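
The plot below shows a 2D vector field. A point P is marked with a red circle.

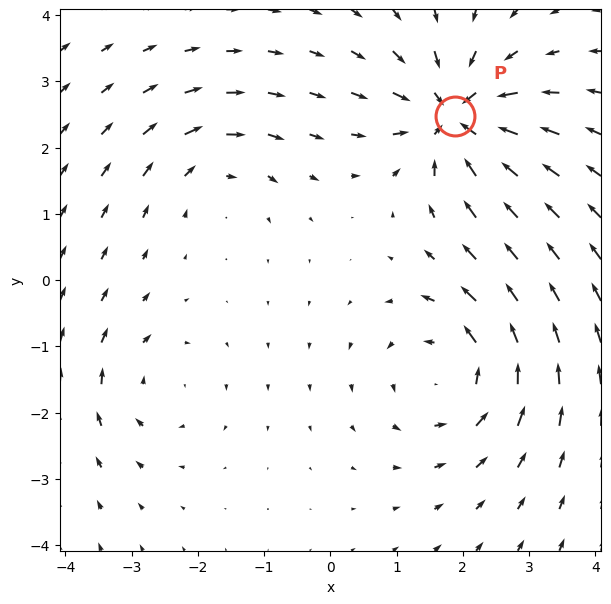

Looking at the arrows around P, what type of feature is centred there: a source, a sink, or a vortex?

At P (1.9, 2.5) the arrows converge inward. Divergence about -7, curl ≈0 — negative divergence with near-zero curl is a sink.

sink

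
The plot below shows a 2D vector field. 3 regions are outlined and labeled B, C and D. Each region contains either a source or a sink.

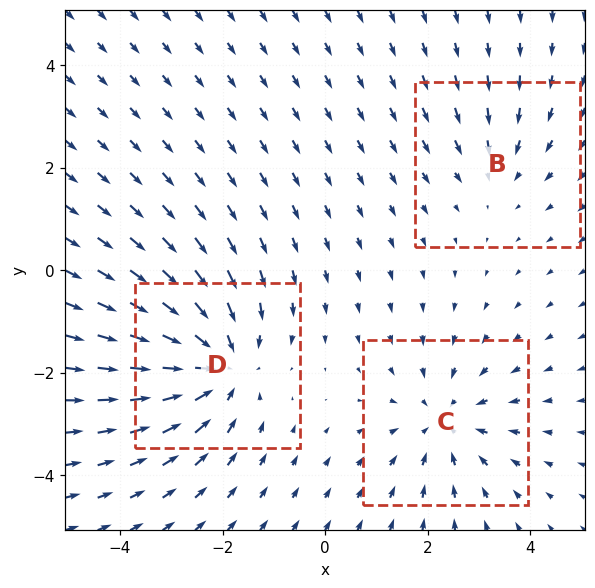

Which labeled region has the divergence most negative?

D

Divergence at each region's feature centre — B: about -2, C: about -3, D: about -4. Region D is most negative.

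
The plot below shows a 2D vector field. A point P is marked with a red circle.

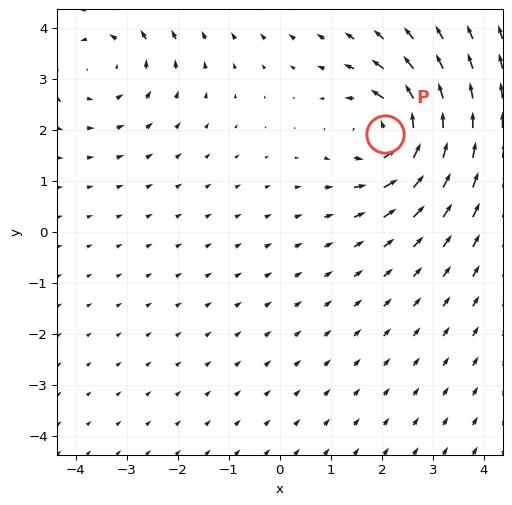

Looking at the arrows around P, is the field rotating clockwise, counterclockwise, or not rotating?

Near P at (2.1, 1.9) the arrows circulate counterclockwise. The curl (z-component) there is about +6; positive curl means counterclockwise rotation.

counterclockwise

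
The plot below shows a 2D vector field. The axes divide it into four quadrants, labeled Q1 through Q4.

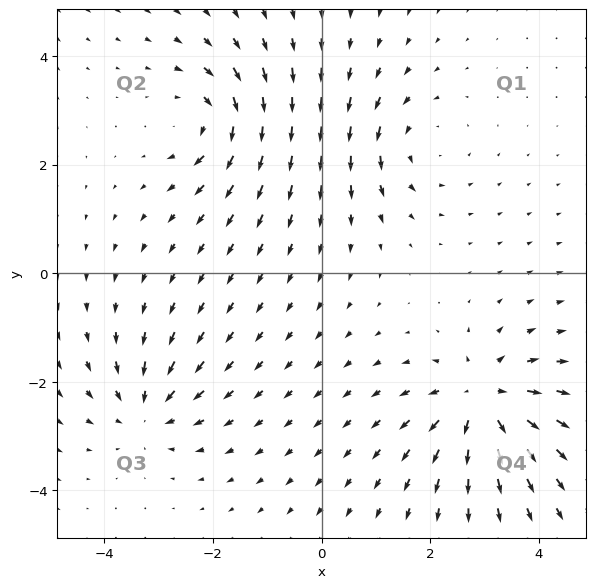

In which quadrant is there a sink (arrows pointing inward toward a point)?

Q3

The sink sits at approximately (-3.2, -2.5), which lies in quadrant Q3. The divergence there is about -4, negative as expected for a sink.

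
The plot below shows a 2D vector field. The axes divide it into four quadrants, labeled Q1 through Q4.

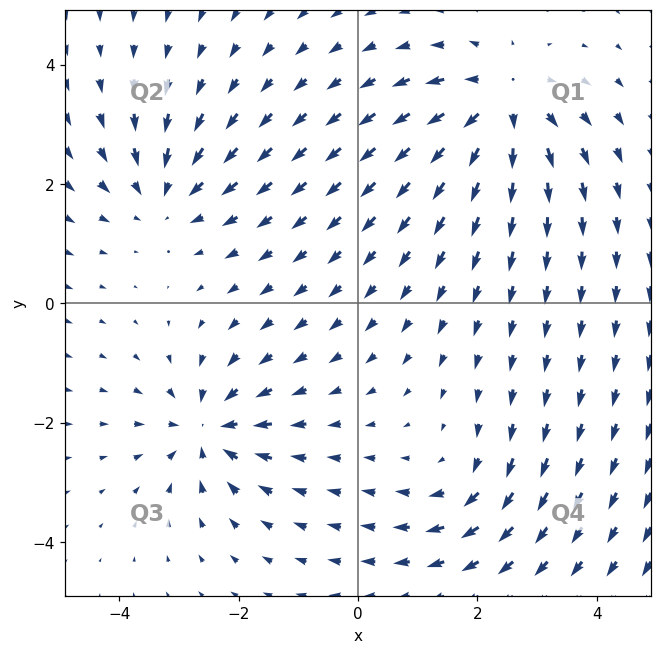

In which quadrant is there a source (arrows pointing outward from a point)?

The source sits at approximately (2.4, 3.3), which lies in quadrant Q1. The divergence there is about +5, positive as expected for a source.

Q1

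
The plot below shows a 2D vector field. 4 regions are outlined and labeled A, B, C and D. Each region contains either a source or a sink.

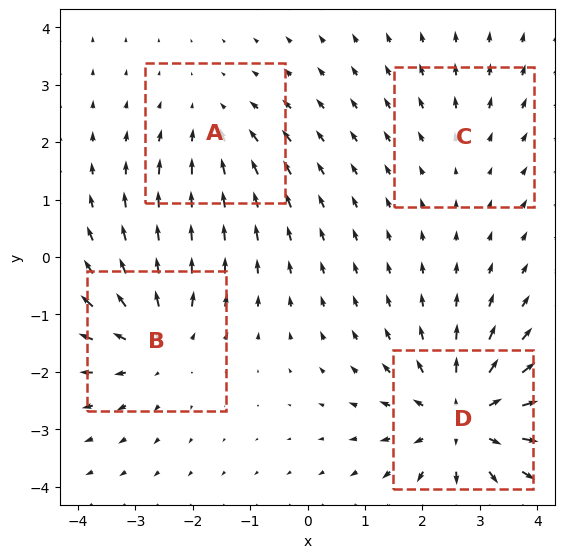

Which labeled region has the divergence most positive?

Divergence at each region's feature centre — A: about -3, B: about +5, C: about +2, D: about +6. Region D is most positive.

D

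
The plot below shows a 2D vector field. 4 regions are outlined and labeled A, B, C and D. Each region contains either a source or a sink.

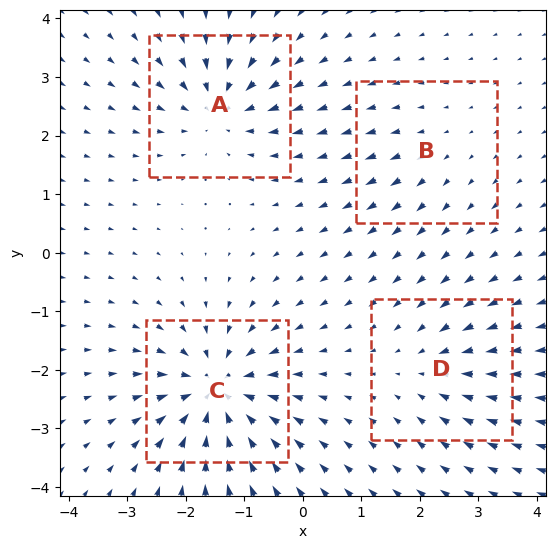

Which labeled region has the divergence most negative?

Divergence at each region's feature centre — A: about -6, B: about +2, C: about -9, D: about -4. Region C is most negative.

C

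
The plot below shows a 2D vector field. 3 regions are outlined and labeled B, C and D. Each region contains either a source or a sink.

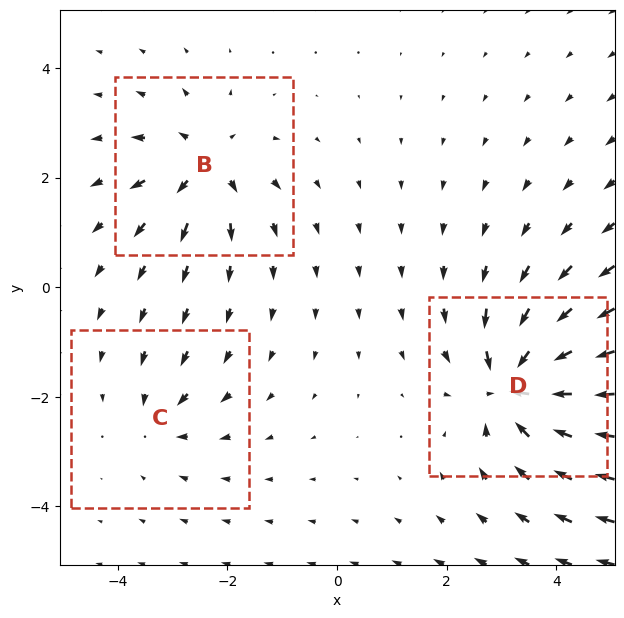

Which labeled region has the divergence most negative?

D

Divergence at each region's feature centre — B: about +4, C: about -3, D: about -6. Region D is most negative.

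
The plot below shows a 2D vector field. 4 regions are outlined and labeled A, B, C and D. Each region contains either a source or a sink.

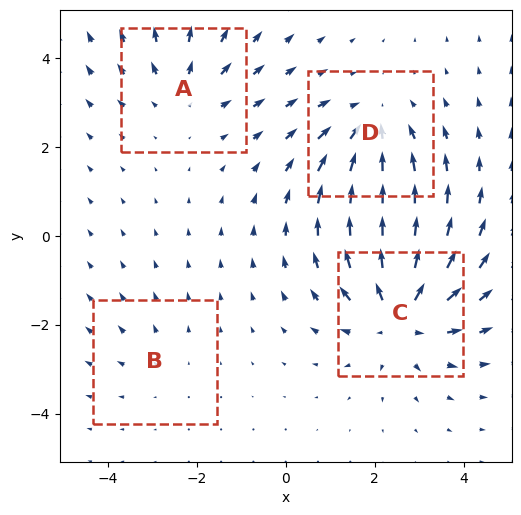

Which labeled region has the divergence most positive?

C

Divergence at each region's feature centre — A: about +3, B: about +2, C: about +6, D: about -4. Region C is most positive.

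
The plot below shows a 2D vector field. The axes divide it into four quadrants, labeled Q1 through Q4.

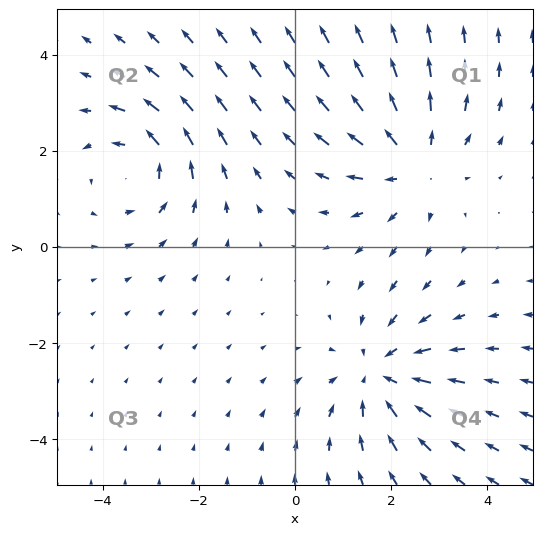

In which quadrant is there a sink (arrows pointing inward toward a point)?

Q4

The sink sits at approximately (1.8, -2.7), which lies in quadrant Q4. The divergence there is about -4, negative as expected for a sink.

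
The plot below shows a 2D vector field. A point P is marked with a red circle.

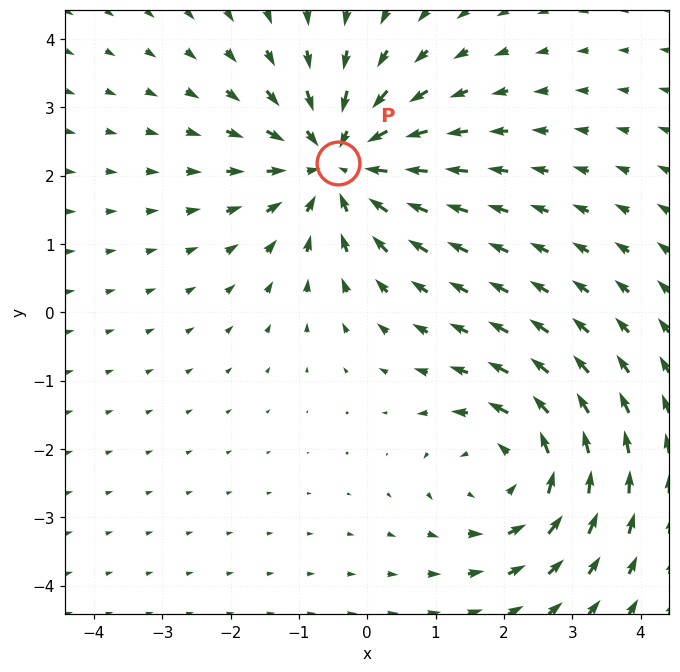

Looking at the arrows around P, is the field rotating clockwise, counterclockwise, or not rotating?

Near P at (-0.4, 2.2) the arrows show no circulation. The curl there is ≈0.

not rotating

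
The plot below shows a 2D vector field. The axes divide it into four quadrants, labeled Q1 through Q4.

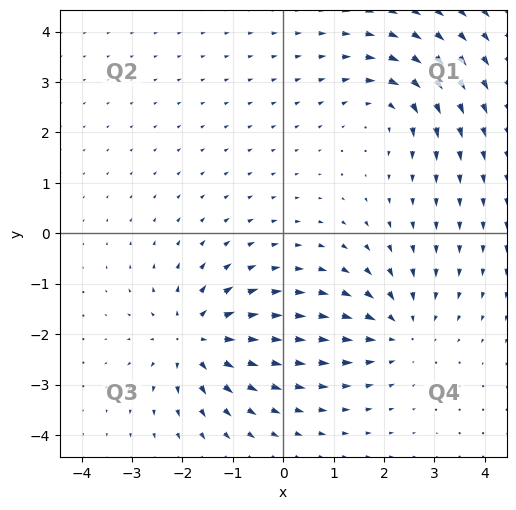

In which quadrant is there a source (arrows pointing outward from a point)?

Q3

The source sits at approximately (-1.7, -2.1), which lies in quadrant Q3. The divergence there is about +6, positive as expected for a source.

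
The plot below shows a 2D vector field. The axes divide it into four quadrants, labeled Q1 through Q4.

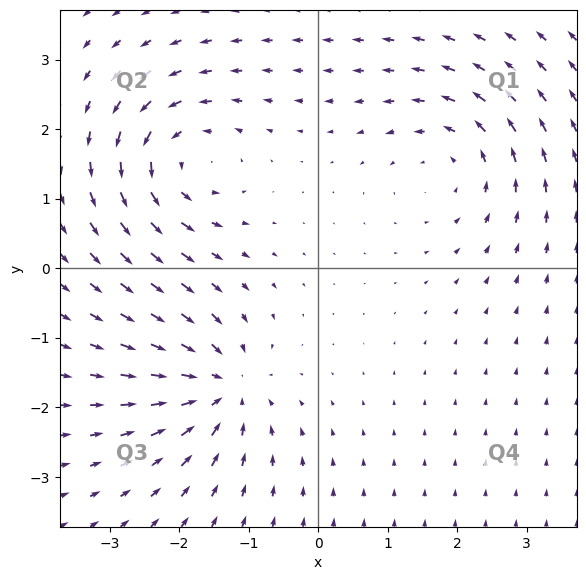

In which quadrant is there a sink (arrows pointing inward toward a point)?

The sink sits at approximately (-1.4, -1.7), which lies in quadrant Q3. The divergence there is about -5, negative as expected for a sink.

Q3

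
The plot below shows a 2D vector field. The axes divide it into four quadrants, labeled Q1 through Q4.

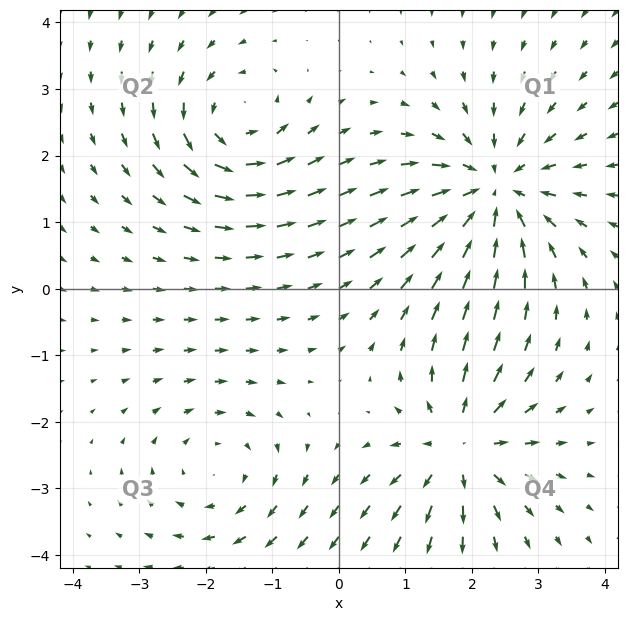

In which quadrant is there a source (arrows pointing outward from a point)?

Q4

The source sits at approximately (1.8, -2.4), which lies in quadrant Q4. The divergence there is about +5, positive as expected for a source.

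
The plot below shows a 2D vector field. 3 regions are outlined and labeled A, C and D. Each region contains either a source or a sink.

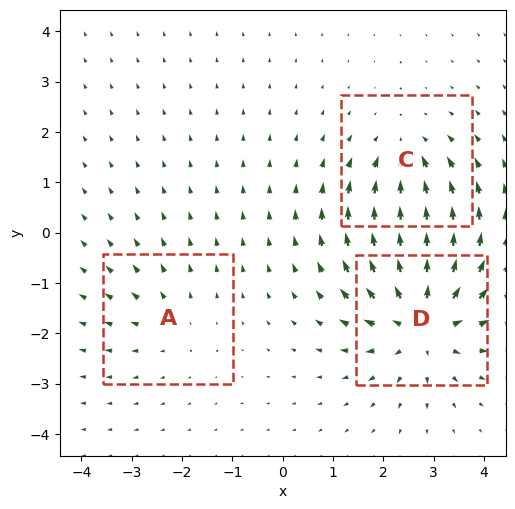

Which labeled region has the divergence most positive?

D

Divergence at each region's feature centre — A: about +2, C: about -3, D: about +5. Region D is most positive.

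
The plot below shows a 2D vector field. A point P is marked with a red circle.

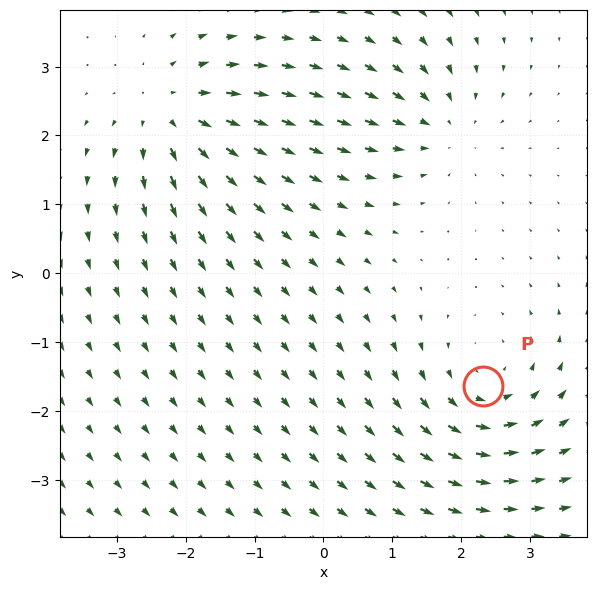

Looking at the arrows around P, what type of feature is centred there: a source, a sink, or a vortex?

At P (2.3, -1.6) the arrows circulate counterclockwise. Divergence ≈0, curl about +4 — near-zero divergence with nonzero curl is a vortex.

vortex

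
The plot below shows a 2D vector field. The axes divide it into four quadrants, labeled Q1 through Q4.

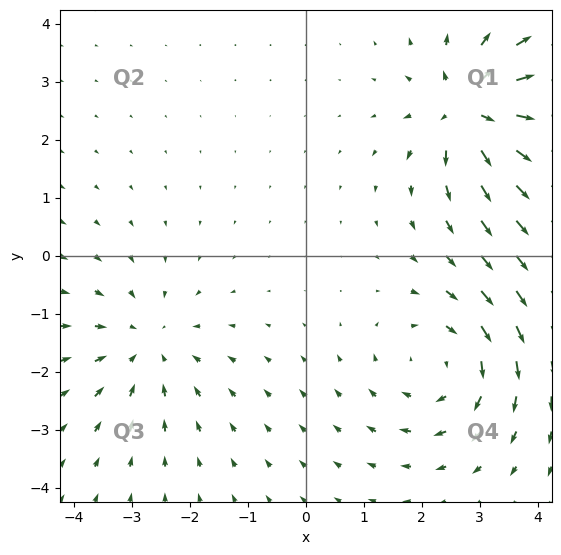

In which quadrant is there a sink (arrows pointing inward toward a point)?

The sink sits at approximately (-2.7, -1.5), which lies in quadrant Q3. The divergence there is about -3, negative as expected for a sink.

Q3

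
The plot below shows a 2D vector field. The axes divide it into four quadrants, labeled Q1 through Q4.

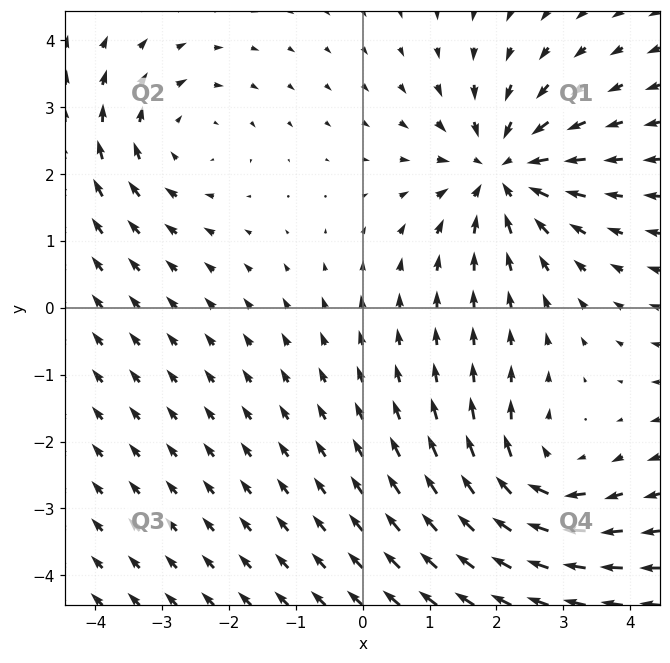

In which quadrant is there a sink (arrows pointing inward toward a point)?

Q1

The sink sits at approximately (2.1, 2.0), which lies in quadrant Q1. The divergence there is about -5, negative as expected for a sink.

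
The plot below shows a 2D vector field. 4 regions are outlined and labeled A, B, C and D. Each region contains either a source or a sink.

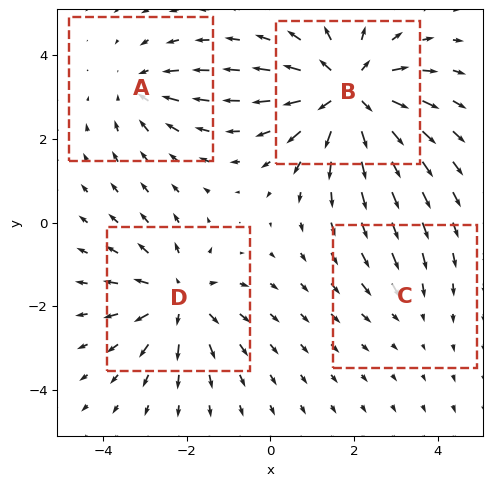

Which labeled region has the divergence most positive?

Divergence at each region's feature centre — A: about -3, B: about +6, C: about -2, D: about +5. Region B is most positive.

B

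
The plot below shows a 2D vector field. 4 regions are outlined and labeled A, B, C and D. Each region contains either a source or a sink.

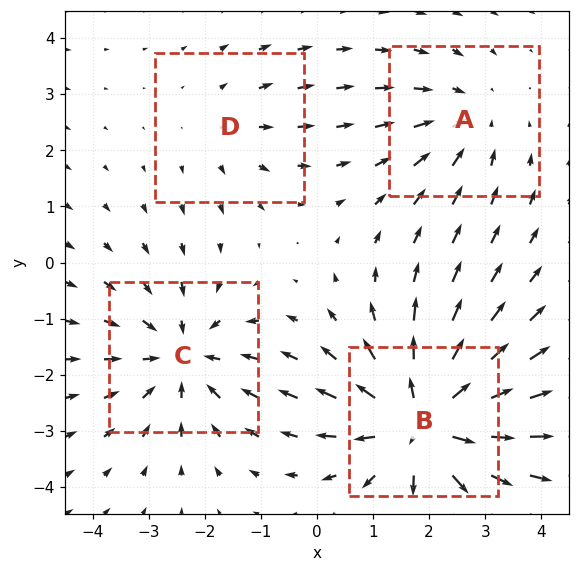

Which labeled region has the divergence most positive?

B

Divergence at each region's feature centre — A: about -3, B: about +6, C: about -4, D: about +2. Region B is most positive.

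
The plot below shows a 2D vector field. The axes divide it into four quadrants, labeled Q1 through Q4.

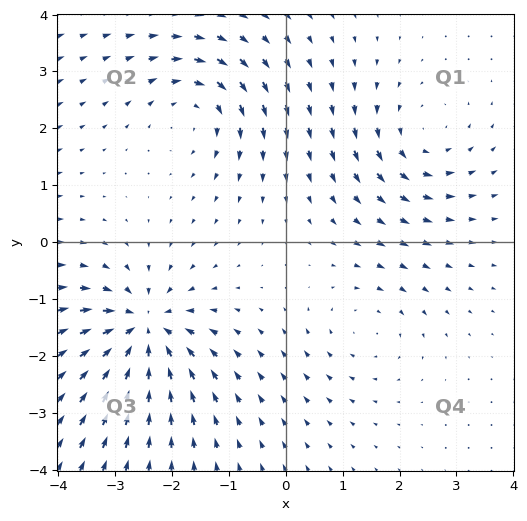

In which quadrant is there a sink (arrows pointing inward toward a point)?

Q3

The sink sits at approximately (-2.5, -1.5), which lies in quadrant Q3. The divergence there is about -6, negative as expected for a sink.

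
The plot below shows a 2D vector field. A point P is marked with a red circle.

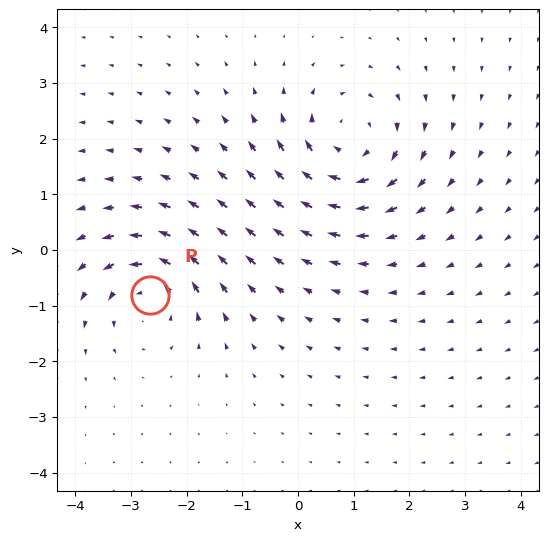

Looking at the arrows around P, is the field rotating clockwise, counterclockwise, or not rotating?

counterclockwise

Near P at (-2.7, -0.8) the arrows circulate counterclockwise. The curl (z-component) there is about +4; positive curl means counterclockwise rotation.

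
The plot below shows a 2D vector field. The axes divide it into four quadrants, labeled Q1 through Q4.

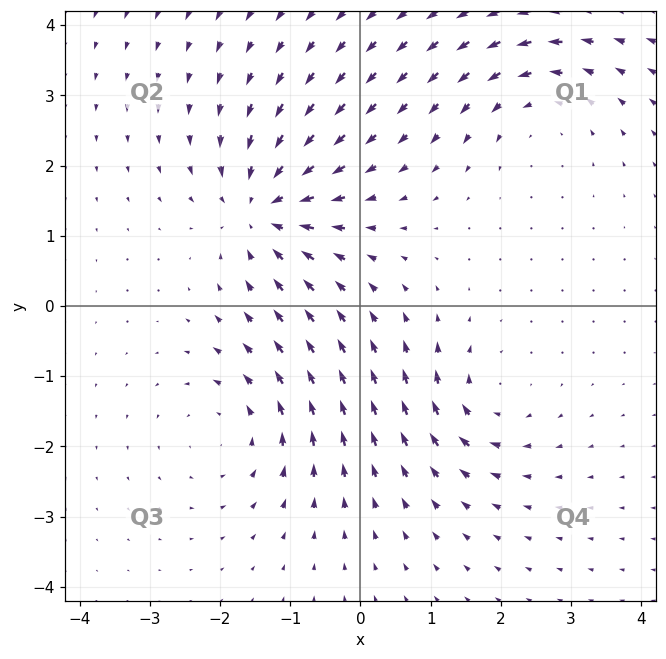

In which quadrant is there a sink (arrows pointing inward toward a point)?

Q2

The sink sits at approximately (-1.4, 1.4), which lies in quadrant Q2. The divergence there is about -6, negative as expected for a sink.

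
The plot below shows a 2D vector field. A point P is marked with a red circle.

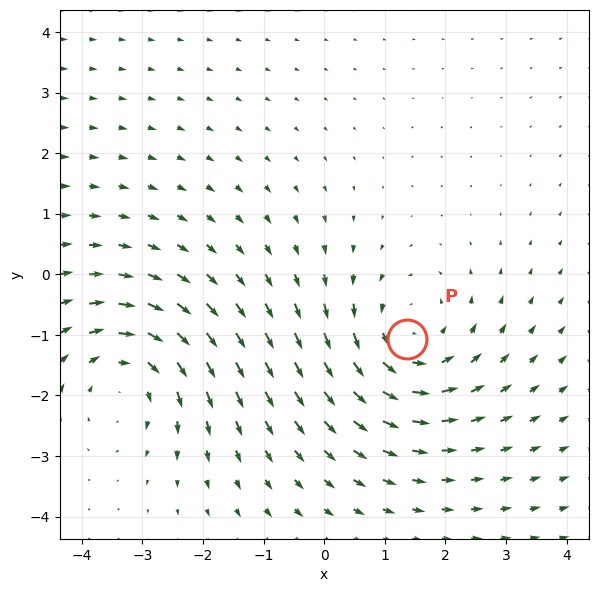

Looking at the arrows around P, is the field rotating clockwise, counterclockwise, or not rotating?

Near P at (1.4, -1.1) the arrows circulate counterclockwise. The curl (z-component) there is about +3; positive curl means counterclockwise rotation.

counterclockwise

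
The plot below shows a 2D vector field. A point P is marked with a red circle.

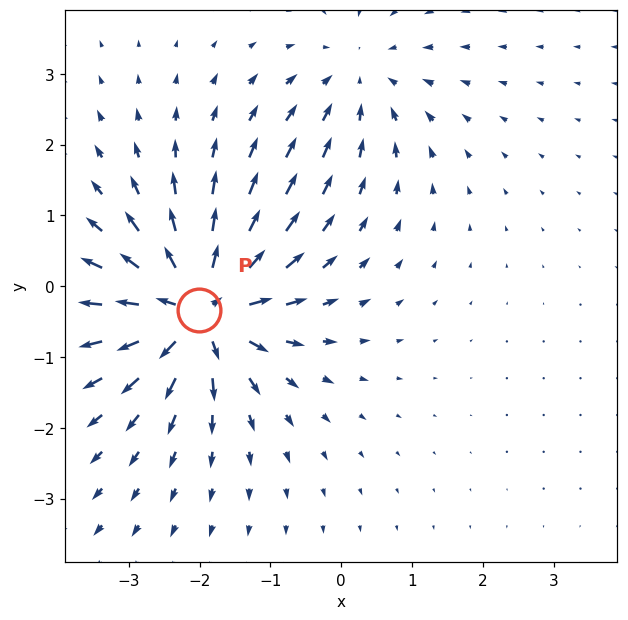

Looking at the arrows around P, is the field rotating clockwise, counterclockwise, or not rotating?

Near P at (-2.0, -0.3) the arrows show no circulation. The curl there is ≈0.

not rotating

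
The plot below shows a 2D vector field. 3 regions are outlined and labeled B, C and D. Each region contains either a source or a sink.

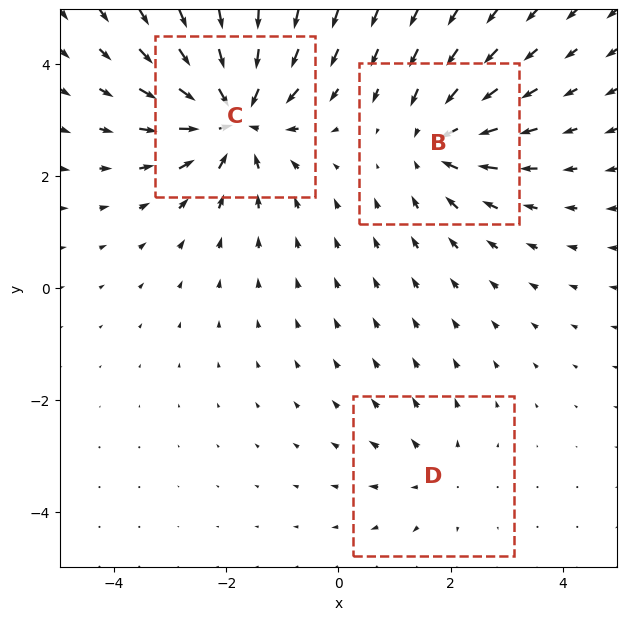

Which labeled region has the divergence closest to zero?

D

Divergence at each region's feature centre — B: about -4, C: about -6, D: about +2. Region D is closest to zero.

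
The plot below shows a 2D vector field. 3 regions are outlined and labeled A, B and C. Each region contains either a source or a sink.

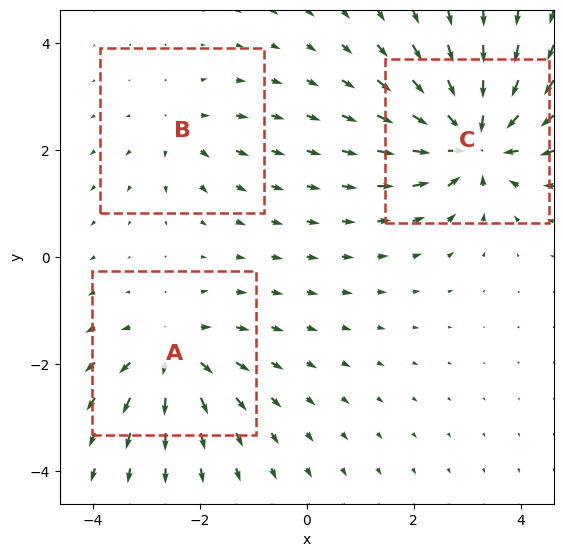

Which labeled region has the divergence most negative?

C

Divergence at each region's feature centre — A: about +4, B: about +2, C: about -6. Region C is most negative.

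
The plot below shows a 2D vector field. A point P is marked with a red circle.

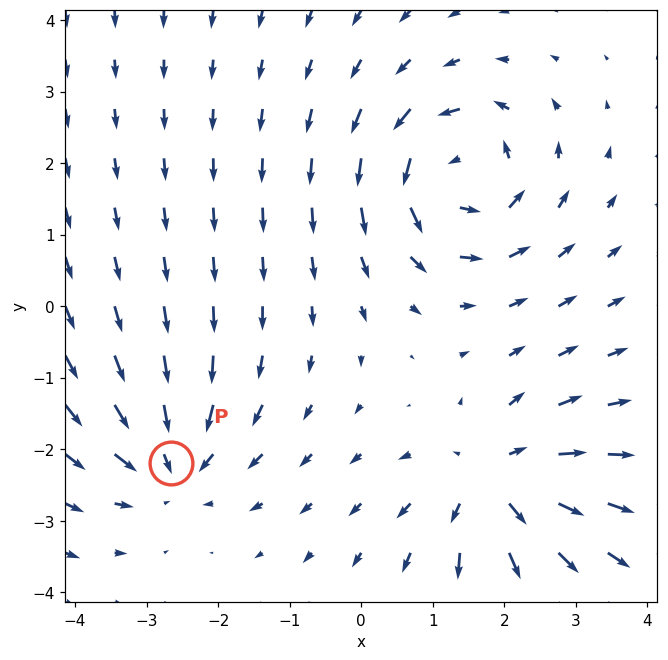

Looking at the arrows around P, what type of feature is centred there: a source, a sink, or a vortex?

At P (-2.7, -2.2) the arrows converge inward. Divergence about -4, curl ≈0 — negative divergence with near-zero curl is a sink.

sink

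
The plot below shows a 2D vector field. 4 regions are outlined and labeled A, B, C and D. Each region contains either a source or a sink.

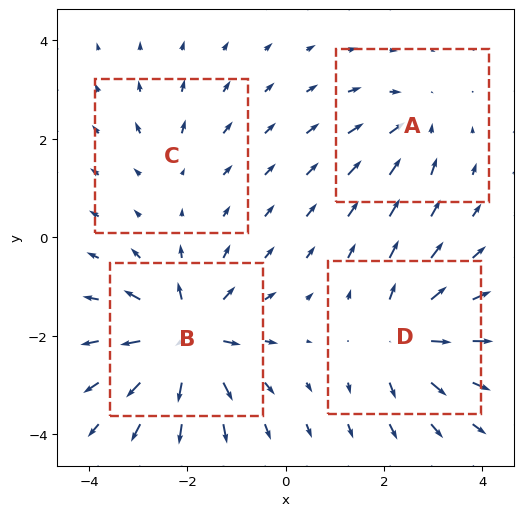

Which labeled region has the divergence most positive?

B

Divergence at each region's feature centre — A: about -4, B: about +8, C: about +2, D: about +6. Region B is most positive.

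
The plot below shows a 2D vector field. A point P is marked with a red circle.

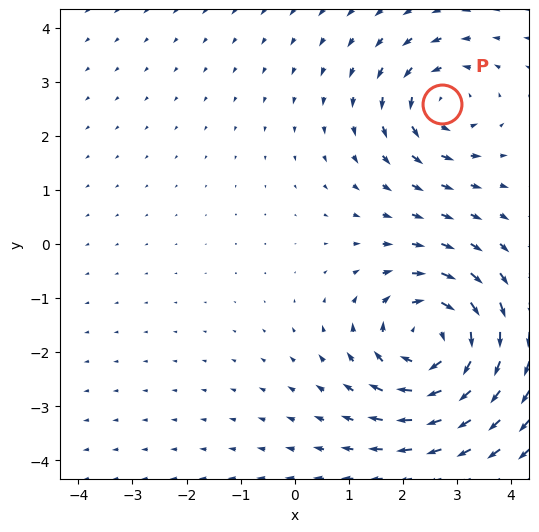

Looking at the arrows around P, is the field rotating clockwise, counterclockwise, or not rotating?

counterclockwise

Near P at (2.7, 2.6) the arrows circulate counterclockwise. The curl (z-component) there is about +3; positive curl means counterclockwise rotation.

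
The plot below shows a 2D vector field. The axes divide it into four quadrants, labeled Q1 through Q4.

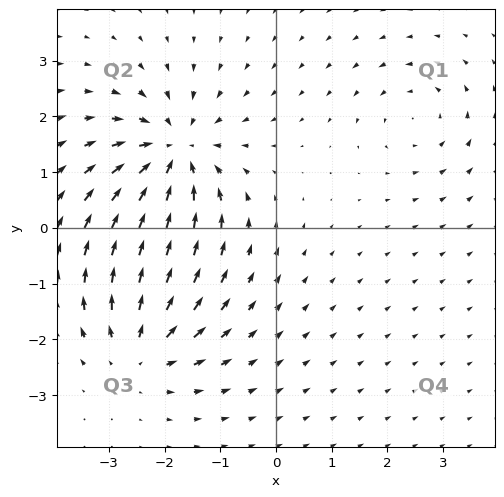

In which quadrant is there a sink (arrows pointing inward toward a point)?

Q2

The sink sits at approximately (-1.8, 1.3), which lies in quadrant Q2. The divergence there is about -5, negative as expected for a sink.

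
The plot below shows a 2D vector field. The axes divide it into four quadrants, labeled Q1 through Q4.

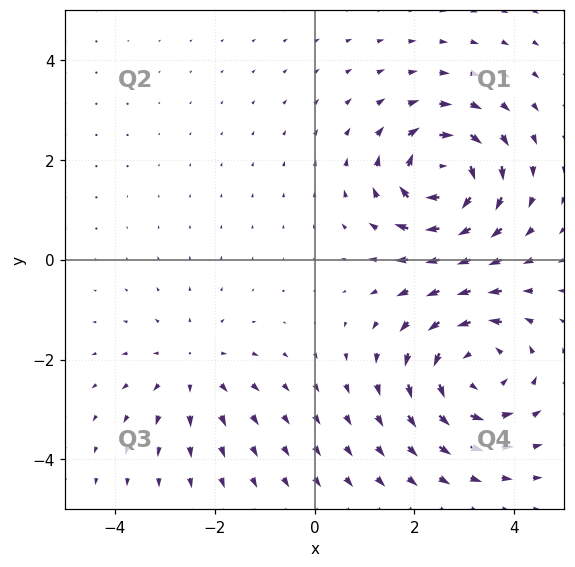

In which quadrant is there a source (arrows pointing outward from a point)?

Q3

The source sits at approximately (-2.5, -2.2), which lies in quadrant Q3. The divergence there is about +2, positive as expected for a source.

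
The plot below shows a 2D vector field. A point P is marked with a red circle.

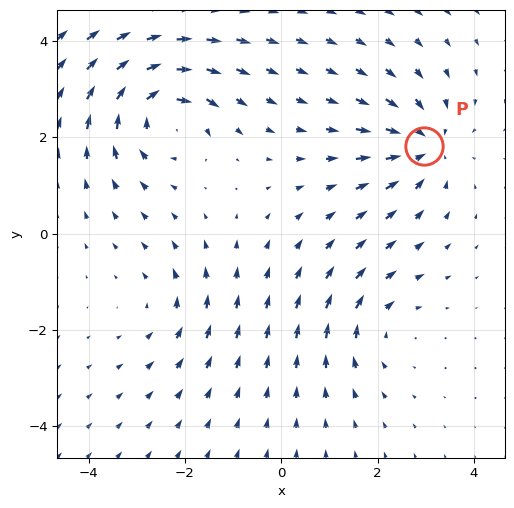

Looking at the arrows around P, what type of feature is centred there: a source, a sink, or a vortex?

sink

At P (3.0, 1.8) the arrows converge inward. Divergence about -5, curl ≈0 — negative divergence with near-zero curl is a sink.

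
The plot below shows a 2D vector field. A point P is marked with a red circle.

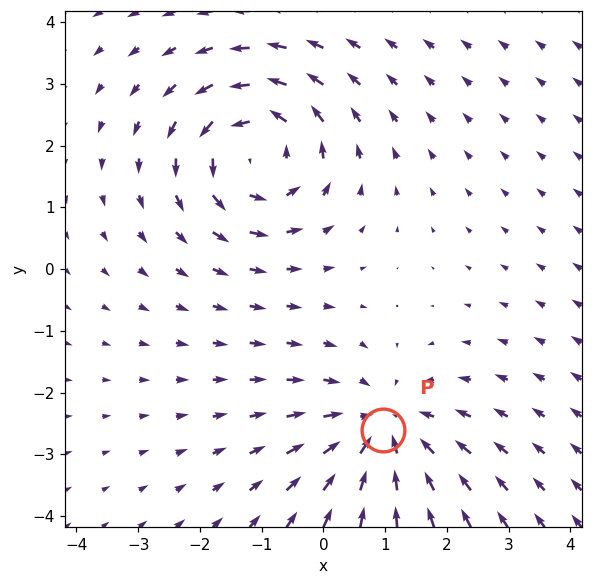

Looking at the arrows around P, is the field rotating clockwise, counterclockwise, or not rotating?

Near P at (1.0, -2.6) the arrows show no circulation. The curl there is ≈0.

not rotating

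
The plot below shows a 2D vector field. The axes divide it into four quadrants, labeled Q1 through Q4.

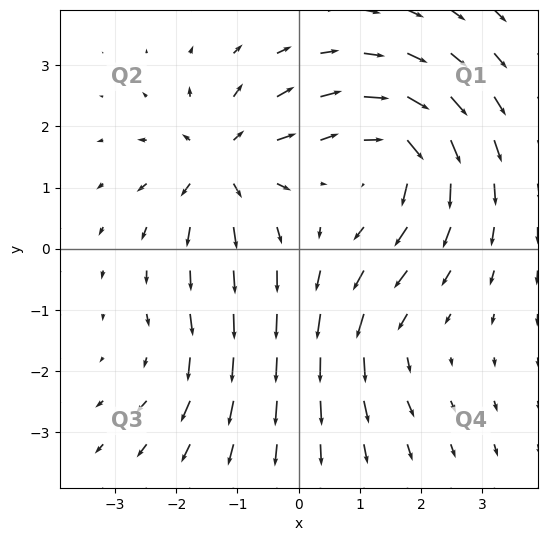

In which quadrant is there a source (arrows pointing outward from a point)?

Q2

The source sits at approximately (-1.3, 1.4), which lies in quadrant Q2. The divergence there is about +6, positive as expected for a source.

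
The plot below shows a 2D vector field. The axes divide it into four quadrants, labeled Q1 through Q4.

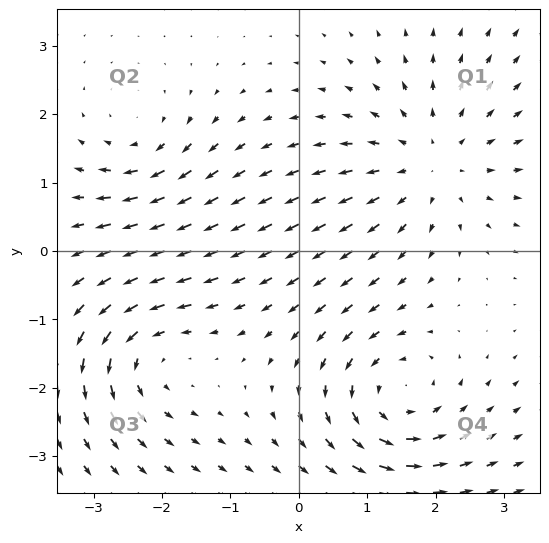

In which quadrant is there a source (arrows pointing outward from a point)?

Q1

The source sits at approximately (1.9, 1.3), which lies in quadrant Q1. The divergence there is about +3, positive as expected for a source.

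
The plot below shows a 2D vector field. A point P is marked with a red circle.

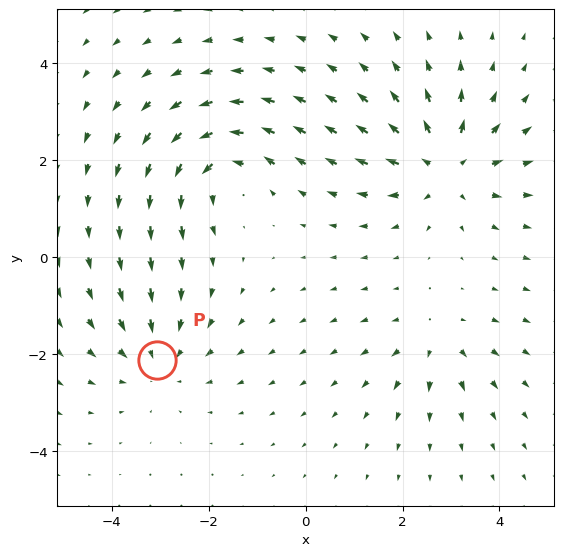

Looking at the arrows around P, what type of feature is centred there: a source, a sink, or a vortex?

At P (-3.1, -2.1) the arrows converge inward. Divergence about -3, curl ≈0 — negative divergence with near-zero curl is a sink.

sink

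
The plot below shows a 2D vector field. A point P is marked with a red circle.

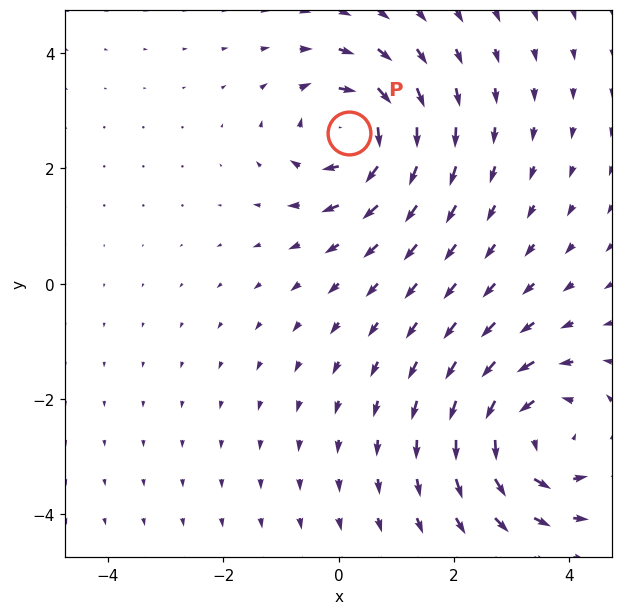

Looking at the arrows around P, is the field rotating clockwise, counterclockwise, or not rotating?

Near P at (0.2, 2.6) the arrows circulate clockwise. The curl (z-component) there is about -4; negative curl means clockwise rotation.

clockwise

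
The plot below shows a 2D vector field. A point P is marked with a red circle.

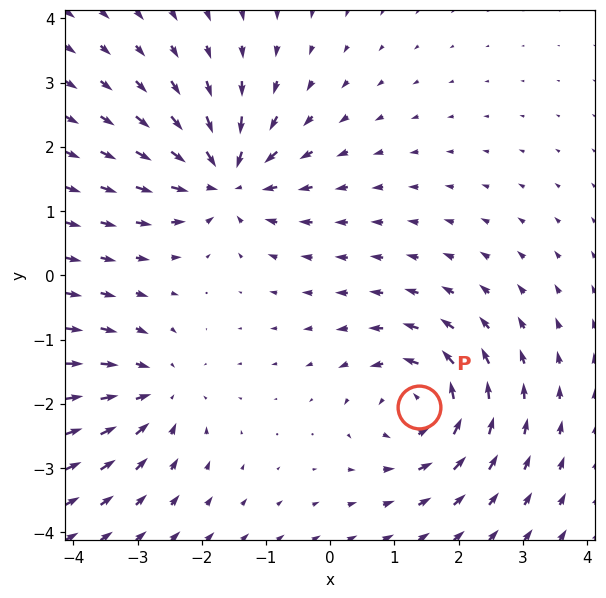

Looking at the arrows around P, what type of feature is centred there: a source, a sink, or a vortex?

vortex

At P (1.4, -2.0) the arrows circulate counterclockwise. Divergence ≈0, curl about +6 — near-zero divergence with nonzero curl is a vortex.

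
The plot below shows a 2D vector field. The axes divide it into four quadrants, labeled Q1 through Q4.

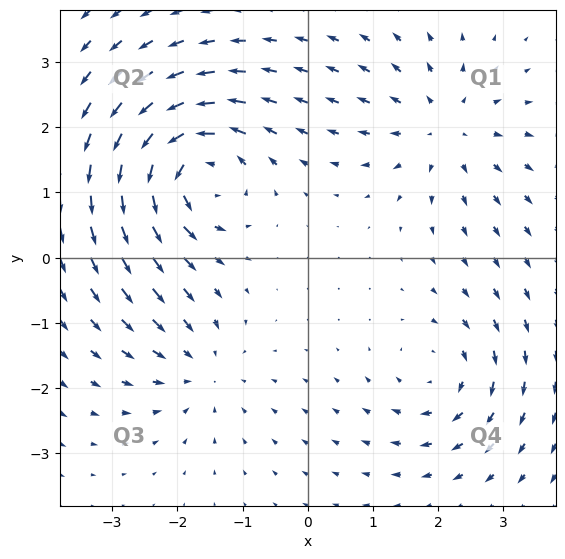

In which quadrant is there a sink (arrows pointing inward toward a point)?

The sink sits at approximately (-1.7, -1.7), which lies in quadrant Q3. The divergence there is about -3, negative as expected for a sink.

Q3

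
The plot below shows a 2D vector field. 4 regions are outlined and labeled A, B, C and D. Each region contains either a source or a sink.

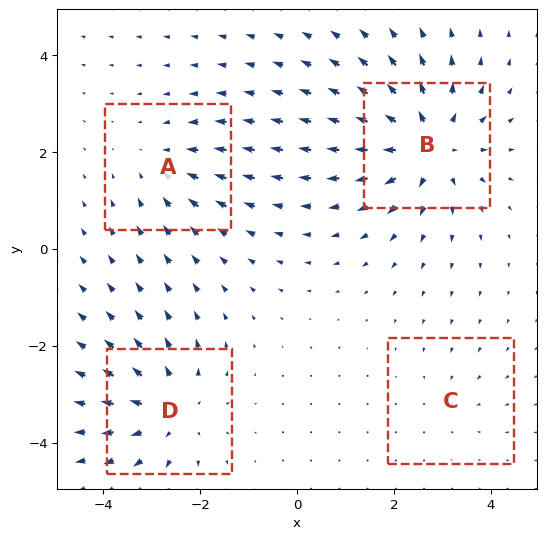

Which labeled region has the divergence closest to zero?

Divergence at each region's feature centre — A: about -3, B: about +6, C: about -2, D: about +5. Region C is closest to zero.

C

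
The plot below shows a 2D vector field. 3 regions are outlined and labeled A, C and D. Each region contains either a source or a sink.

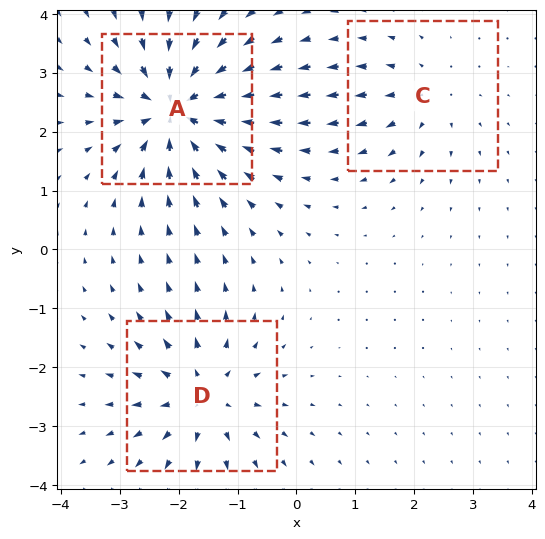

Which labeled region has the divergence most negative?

A

Divergence at each region's feature centre — A: about -6, C: about +3, D: about +4. Region A is most negative.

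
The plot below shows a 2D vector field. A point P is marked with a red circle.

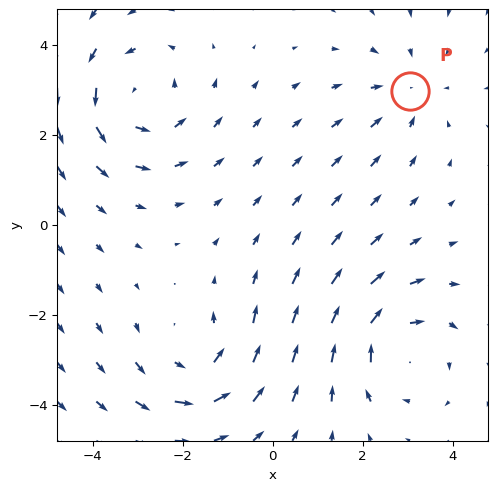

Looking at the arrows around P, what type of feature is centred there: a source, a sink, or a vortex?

At P (3.0, 3.0) the arrows converge inward. Divergence about -3, curl ≈0 — negative divergence with near-zero curl is a sink.

sink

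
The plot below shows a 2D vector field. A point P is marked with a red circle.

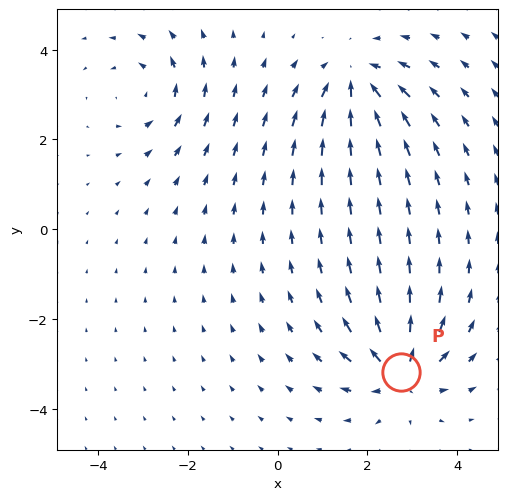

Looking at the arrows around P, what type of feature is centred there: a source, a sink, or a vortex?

source

At P (2.7, -3.2) the arrows spread outward. Divergence about +5, curl ≈0 — positive divergence with near-zero curl is a source.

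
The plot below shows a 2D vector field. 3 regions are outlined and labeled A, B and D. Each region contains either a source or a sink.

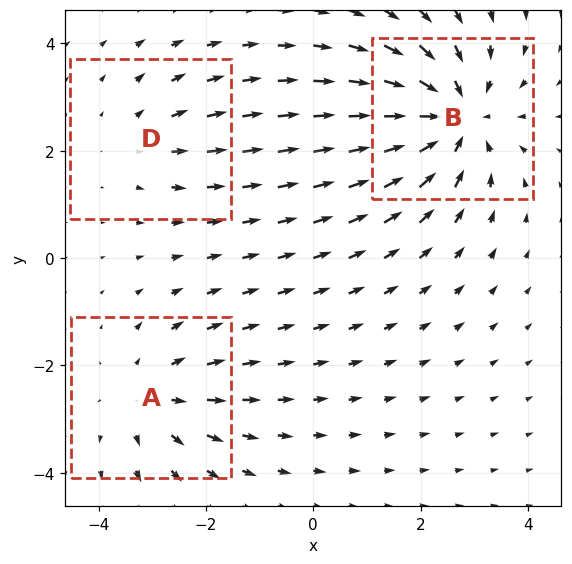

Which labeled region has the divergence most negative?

B

Divergence at each region's feature centre — A: about +3, B: about -4, D: about +2. Region B is most negative.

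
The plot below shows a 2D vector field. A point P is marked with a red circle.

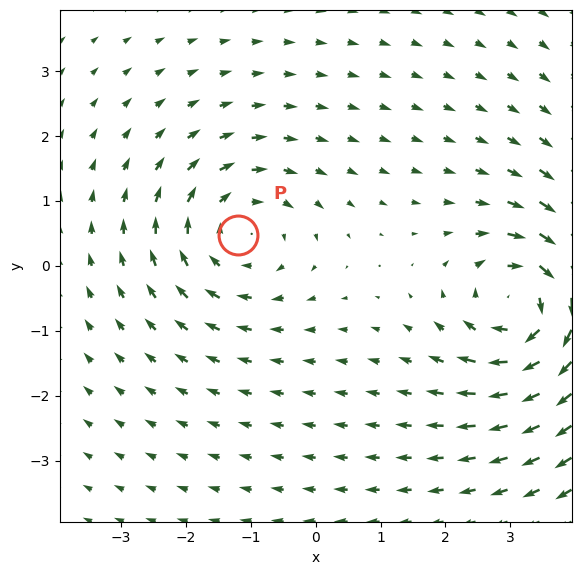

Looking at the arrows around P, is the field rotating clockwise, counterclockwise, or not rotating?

clockwise

Near P at (-1.2, 0.5) the arrows circulate clockwise. The curl (z-component) there is about -3; negative curl means clockwise rotation.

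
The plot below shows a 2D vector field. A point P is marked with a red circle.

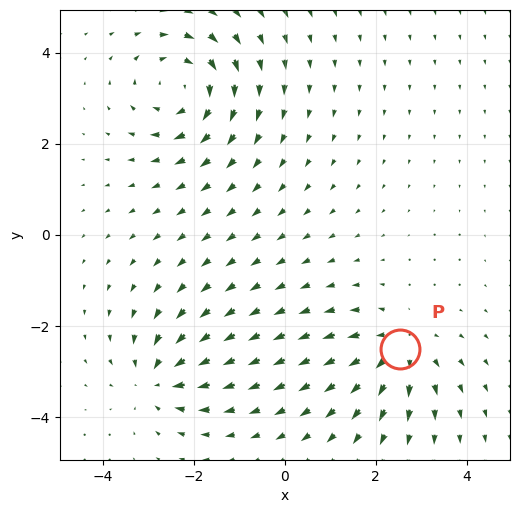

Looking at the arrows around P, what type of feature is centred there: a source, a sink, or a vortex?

At P (2.5, -2.5) the arrows spread outward. Divergence about +4, curl ≈0 — positive divergence with near-zero curl is a source.

source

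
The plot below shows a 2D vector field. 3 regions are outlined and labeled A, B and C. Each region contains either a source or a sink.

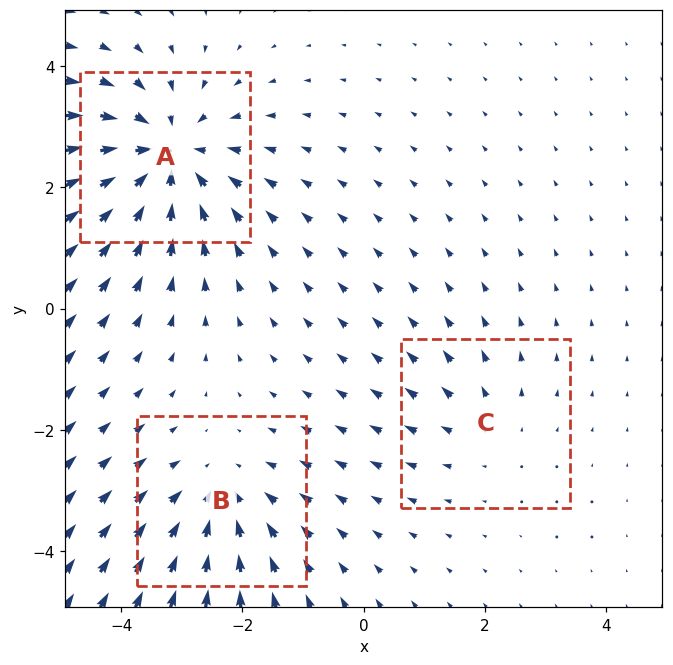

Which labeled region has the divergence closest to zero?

Divergence at each region's feature centre — A: about -4, B: about -3, C: about +2. Region C is closest to zero.

C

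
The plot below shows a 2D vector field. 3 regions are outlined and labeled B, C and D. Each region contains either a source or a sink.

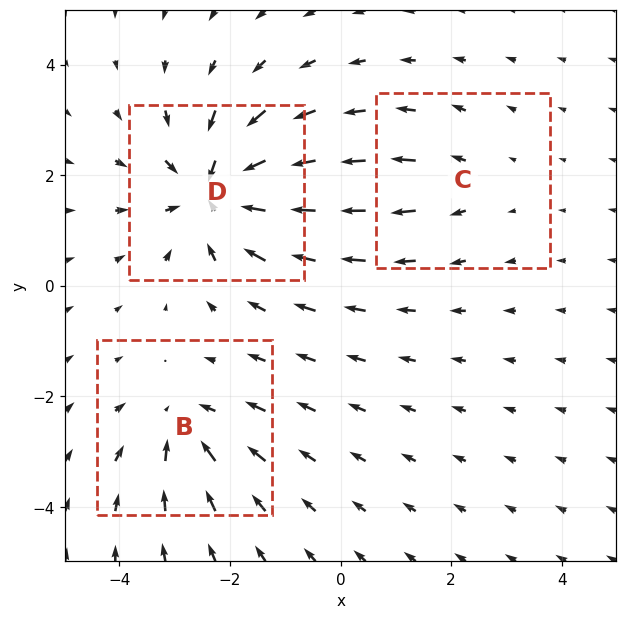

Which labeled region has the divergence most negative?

Divergence at each region's feature centre — B: about -3, C: about +2, D: about -5. Region D is most negative.

D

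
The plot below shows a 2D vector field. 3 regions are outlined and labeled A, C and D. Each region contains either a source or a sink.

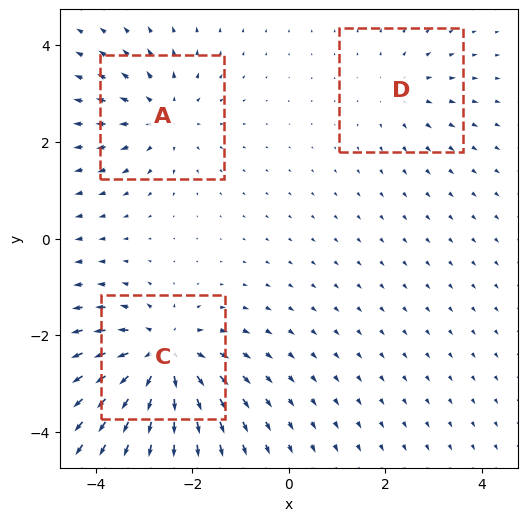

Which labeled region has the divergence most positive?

Divergence at each region's feature centre — A: about +3, C: about +5, D: about +2. Region C is most positive.

C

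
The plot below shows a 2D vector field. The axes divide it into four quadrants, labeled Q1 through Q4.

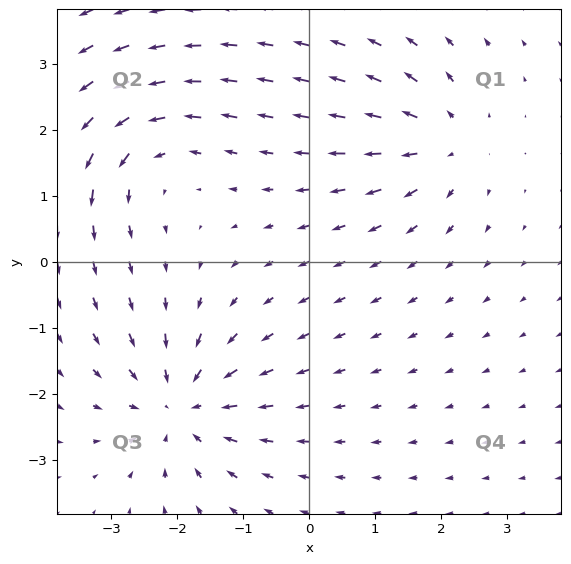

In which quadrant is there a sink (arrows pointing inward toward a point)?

The sink sits at approximately (-1.9, -2.2), which lies in quadrant Q3. The divergence there is about -4, negative as expected for a sink.

Q3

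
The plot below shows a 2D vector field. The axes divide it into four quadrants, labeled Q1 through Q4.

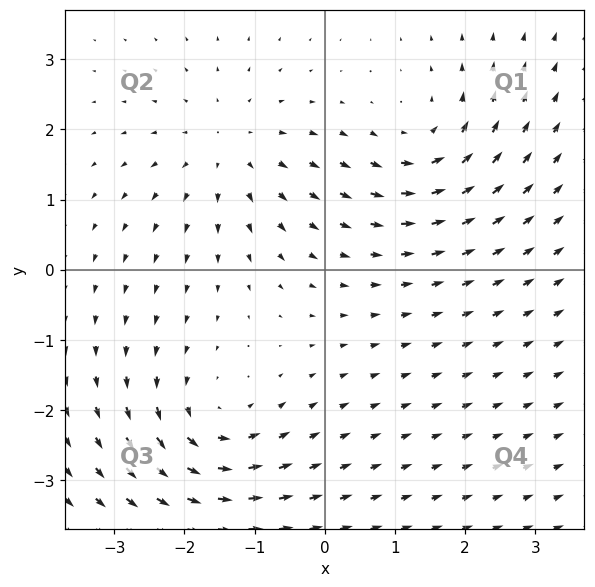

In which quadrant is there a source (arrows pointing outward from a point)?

The source sits at approximately (-1.4, 1.7), which lies in quadrant Q2. The divergence there is about +3, positive as expected for a source.

Q2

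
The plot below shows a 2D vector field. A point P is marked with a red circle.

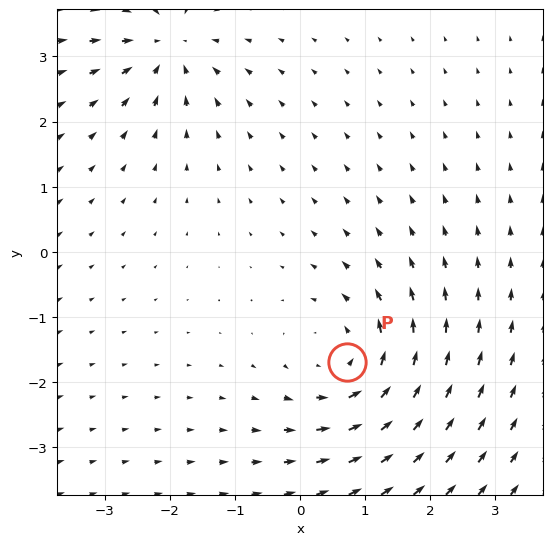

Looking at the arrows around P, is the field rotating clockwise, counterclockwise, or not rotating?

counterclockwise

Near P at (0.7, -1.7) the arrows circulate counterclockwise. The curl (z-component) there is about +4; positive curl means counterclockwise rotation.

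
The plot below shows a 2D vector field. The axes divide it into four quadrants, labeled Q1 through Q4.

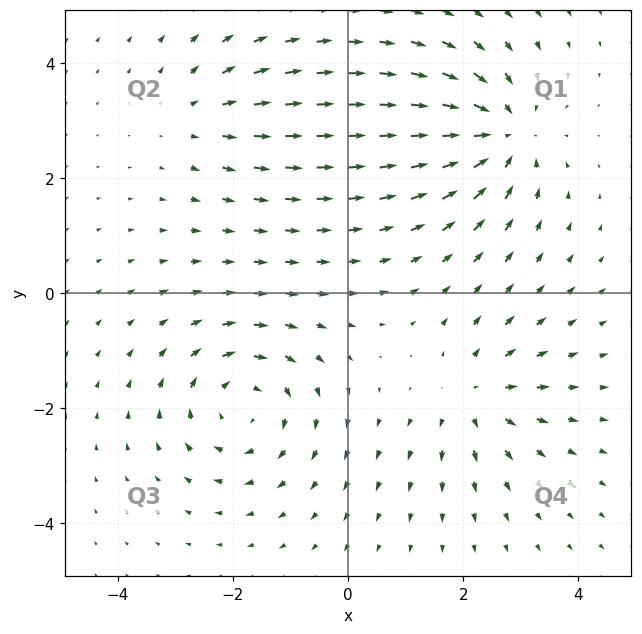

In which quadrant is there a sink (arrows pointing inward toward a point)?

The sink sits at approximately (2.7, 2.8), which lies in quadrant Q1. The divergence there is about -5, negative as expected for a sink.

Q1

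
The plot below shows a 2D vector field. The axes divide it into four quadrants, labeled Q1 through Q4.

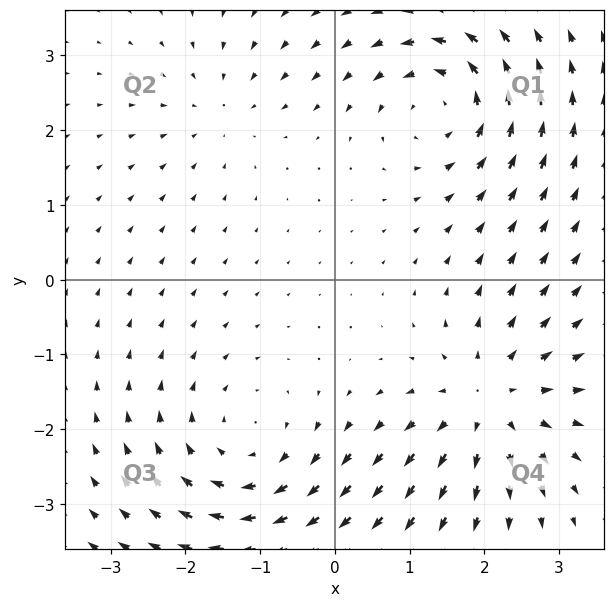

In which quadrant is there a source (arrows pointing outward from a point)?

Q4

The source sits at approximately (2.1, -1.6), which lies in quadrant Q4. The divergence there is about +5, positive as expected for a source.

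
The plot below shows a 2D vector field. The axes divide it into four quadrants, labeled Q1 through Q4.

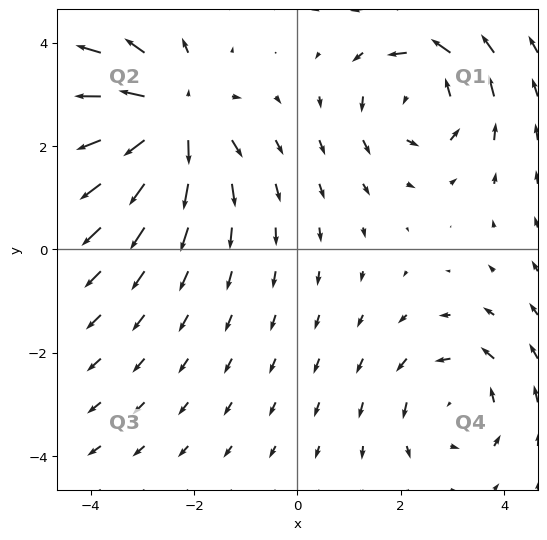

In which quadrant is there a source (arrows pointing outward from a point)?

The source sits at approximately (-2.4, 2.6), which lies in quadrant Q2. The divergence there is about +5, positive as expected for a source.

Q2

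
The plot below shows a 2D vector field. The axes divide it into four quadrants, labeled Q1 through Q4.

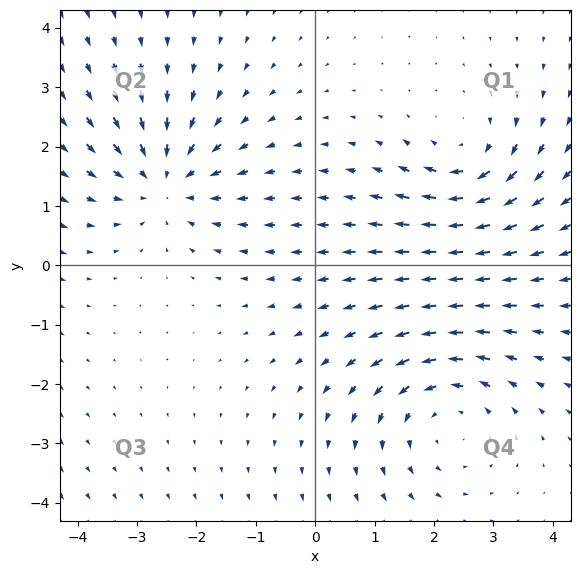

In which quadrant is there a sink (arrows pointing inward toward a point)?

Q2

The sink sits at approximately (-2.5, 1.4), which lies in quadrant Q2. The divergence there is about -4, negative as expected for a sink.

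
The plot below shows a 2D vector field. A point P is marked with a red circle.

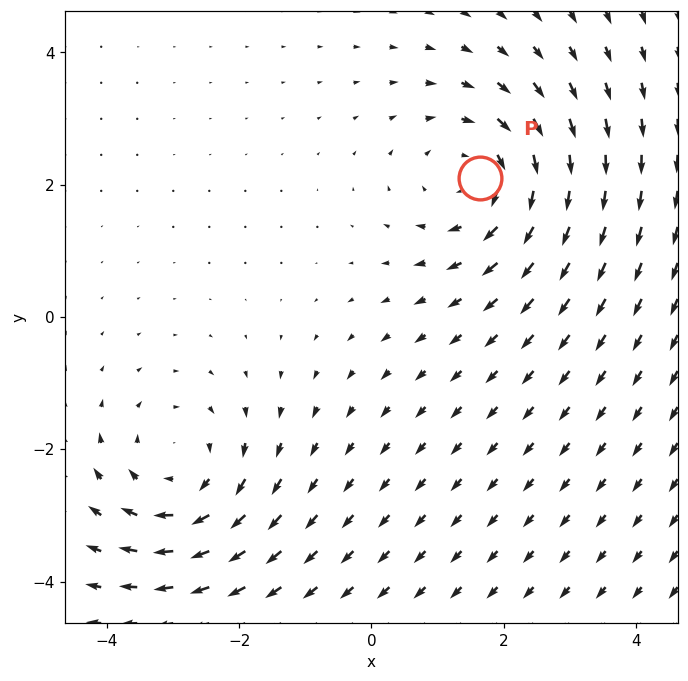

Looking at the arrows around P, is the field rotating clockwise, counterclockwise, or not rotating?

Near P at (1.6, 2.1) the arrows circulate clockwise. The curl (z-component) there is about -4; negative curl means clockwise rotation.

clockwise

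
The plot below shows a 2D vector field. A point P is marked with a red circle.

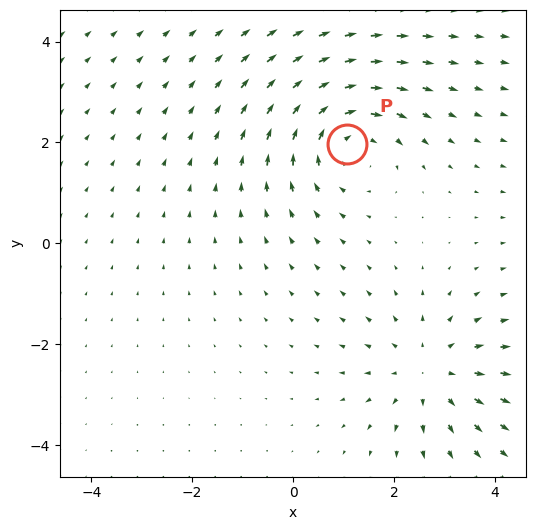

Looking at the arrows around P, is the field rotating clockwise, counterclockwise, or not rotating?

Near P at (1.1, 2.0) the arrows circulate clockwise. The curl (z-component) there is about -4; negative curl means clockwise rotation.

clockwise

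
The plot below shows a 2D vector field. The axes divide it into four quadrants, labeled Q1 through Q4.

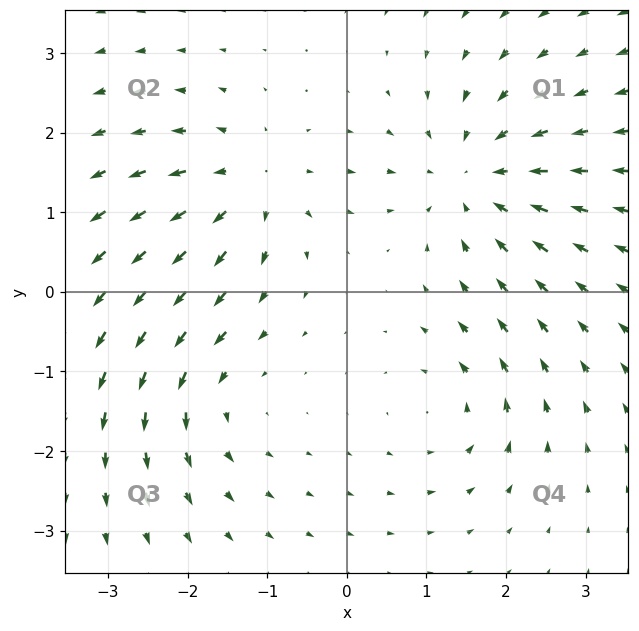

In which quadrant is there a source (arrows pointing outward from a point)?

The source sits at approximately (-1.2, 1.3), which lies in quadrant Q2. The divergence there is about +4, positive as expected for a source.

Q2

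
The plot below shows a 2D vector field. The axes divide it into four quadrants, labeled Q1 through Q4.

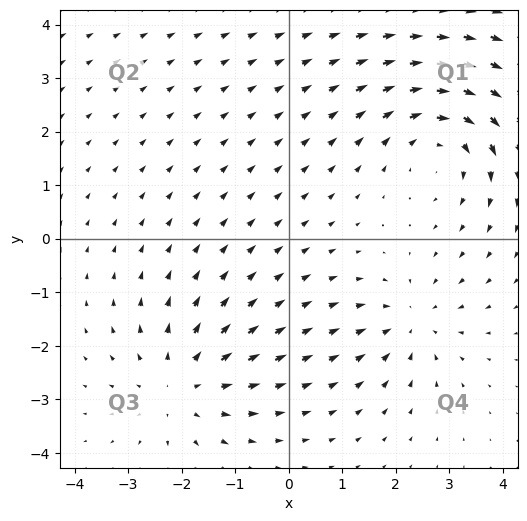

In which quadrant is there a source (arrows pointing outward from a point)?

The source sits at approximately (-2.0, -2.8), which lies in quadrant Q3. The divergence there is about +3, positive as expected for a source.

Q3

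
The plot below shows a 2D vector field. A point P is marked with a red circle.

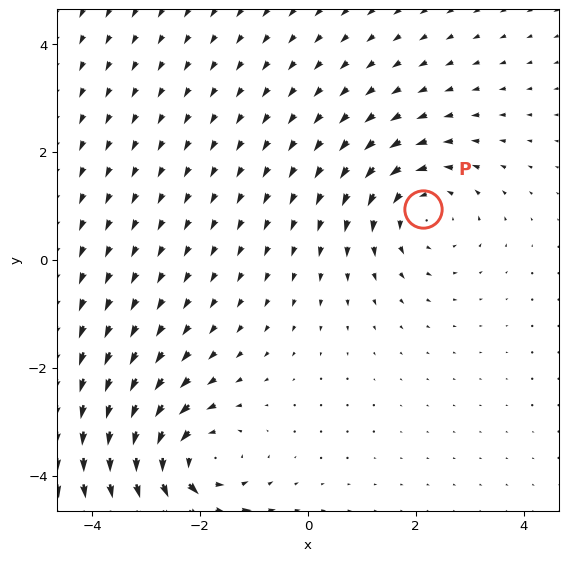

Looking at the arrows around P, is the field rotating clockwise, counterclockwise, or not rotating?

counterclockwise

Near P at (2.1, 0.9) the arrows circulate counterclockwise. The curl (z-component) there is about +4; positive curl means counterclockwise rotation.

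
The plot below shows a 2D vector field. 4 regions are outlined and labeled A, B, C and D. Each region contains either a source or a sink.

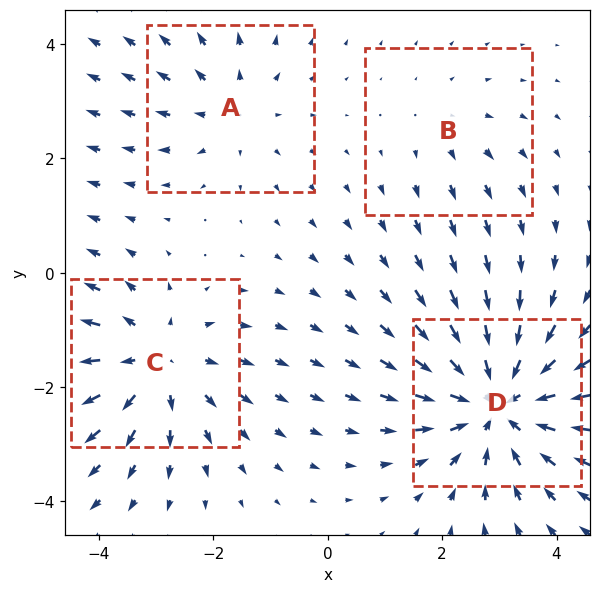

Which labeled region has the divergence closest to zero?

Divergence at each region's feature centre — A: about +3, B: about +2, C: about +4, D: about -6. Region B is closest to zero.

B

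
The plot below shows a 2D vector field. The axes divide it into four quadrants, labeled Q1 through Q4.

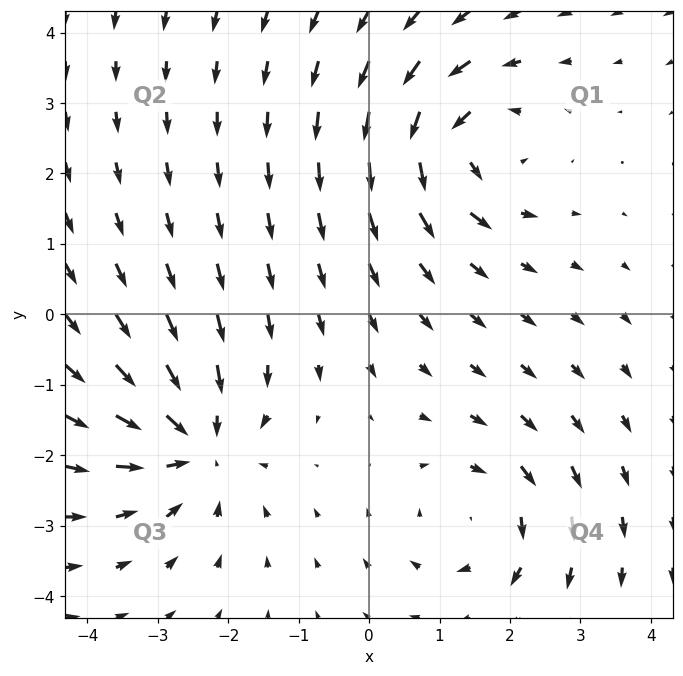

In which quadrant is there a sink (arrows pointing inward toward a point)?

Q3

The sink sits at approximately (-2.5, -1.8), which lies in quadrant Q3. The divergence there is about -5, negative as expected for a sink.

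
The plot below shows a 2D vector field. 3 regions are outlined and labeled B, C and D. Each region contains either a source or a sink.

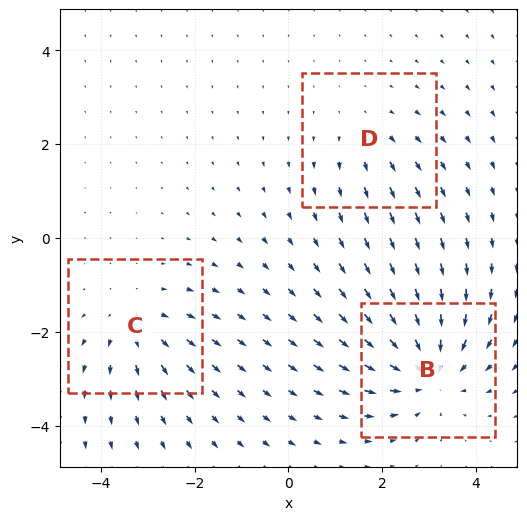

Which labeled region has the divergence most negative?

Divergence at each region's feature centre — B: about -4, C: about +3, D: about +2. Region B is most negative.

B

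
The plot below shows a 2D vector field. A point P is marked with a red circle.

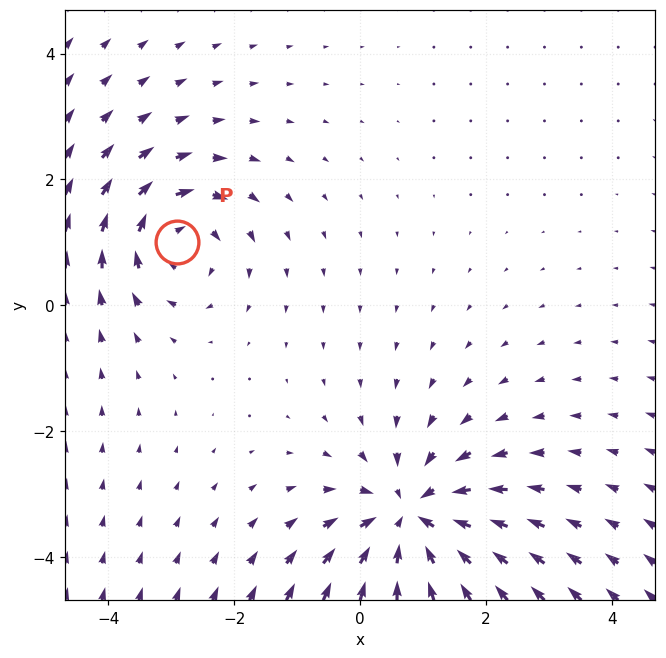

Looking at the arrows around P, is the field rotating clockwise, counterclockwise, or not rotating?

clockwise

Near P at (-2.9, 1.0) the arrows circulate clockwise. The curl (z-component) there is about -4; negative curl means clockwise rotation.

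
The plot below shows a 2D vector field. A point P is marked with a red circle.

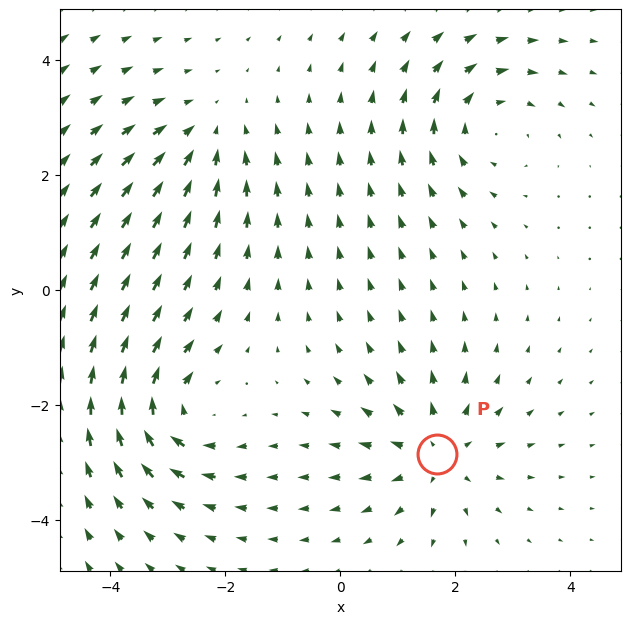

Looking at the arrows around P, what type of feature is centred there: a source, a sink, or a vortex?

source

At P (1.7, -2.8) the arrows spread outward. Divergence about +5, curl ≈0 — positive divergence with near-zero curl is a source.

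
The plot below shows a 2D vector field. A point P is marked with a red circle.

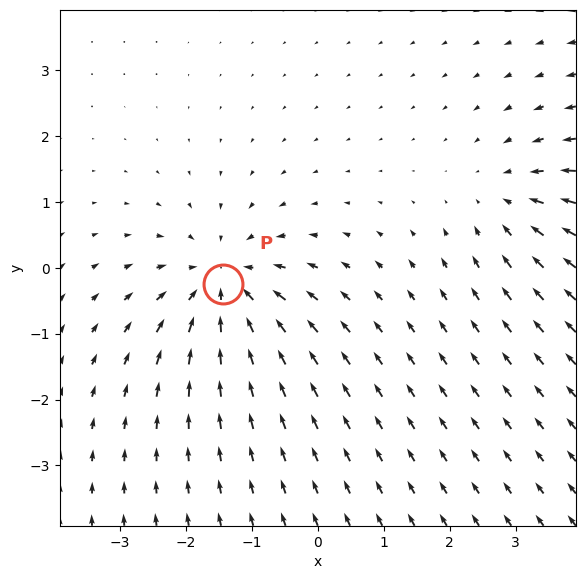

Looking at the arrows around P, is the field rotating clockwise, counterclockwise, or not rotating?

not rotating

Near P at (-1.4, -0.3) the arrows show no circulation. The curl there is ≈0.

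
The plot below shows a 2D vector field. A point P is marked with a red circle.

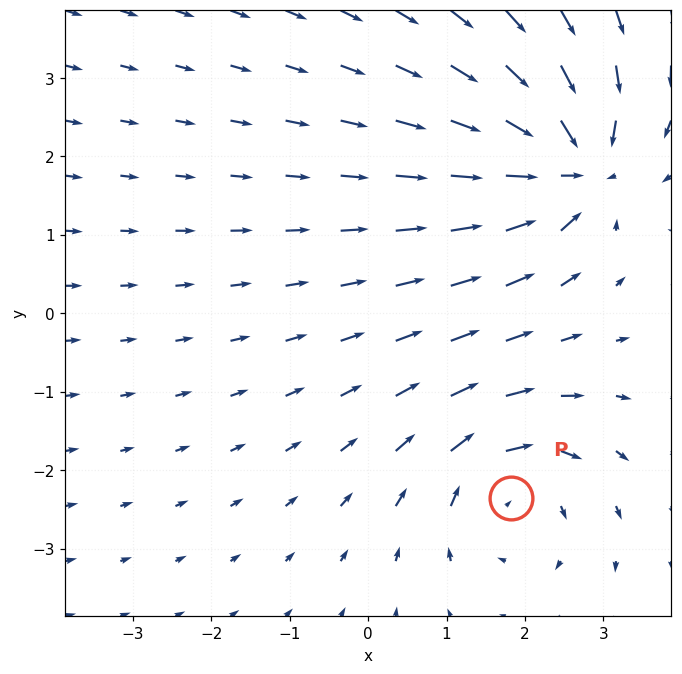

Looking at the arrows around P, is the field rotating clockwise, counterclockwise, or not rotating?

clockwise

Near P at (1.8, -2.4) the arrows circulate clockwise. The curl (z-component) there is about -4; negative curl means clockwise rotation.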